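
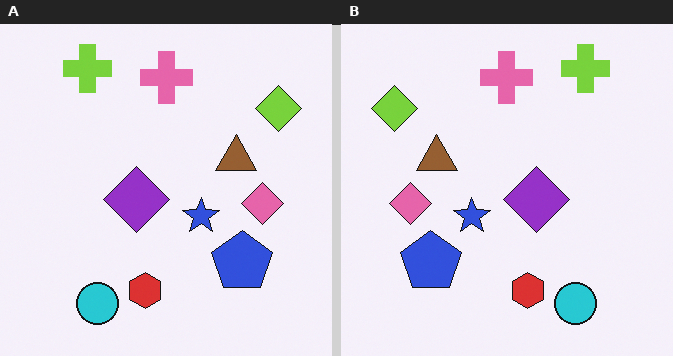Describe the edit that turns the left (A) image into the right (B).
The transformation is: flipped horizontally (left ↔ right).

The lime diamond is in the top-right of the left (A) image and the top-left of the right (B) — shapes on opposite sides of the vertical midline have swapped in a mirror flip.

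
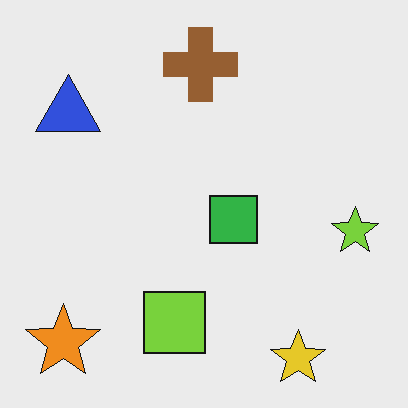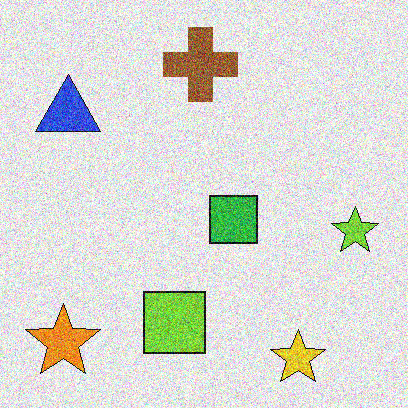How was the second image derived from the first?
The second image is the first degraded with strong gaussian noise.

Random speckle covers the whole image, including the flat background.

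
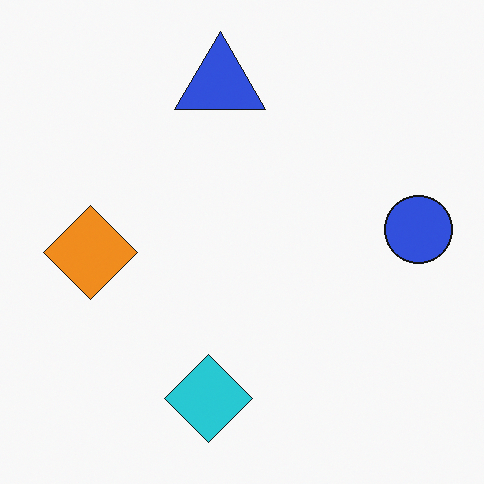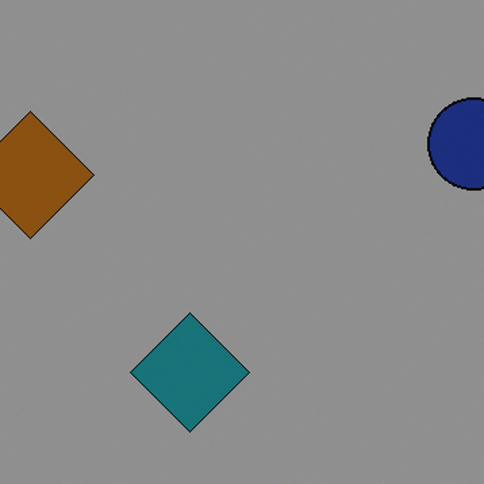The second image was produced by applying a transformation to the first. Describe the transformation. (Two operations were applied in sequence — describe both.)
It was darkened a lot, then cropped slightly and scaled back up.

Every pixel — background and shapes alike — is uniformly darkened. The visible shapes are larger and the field of view is narrower; shapes near the original edges may be partly or wholly outside the frame — a crop-and-rescale.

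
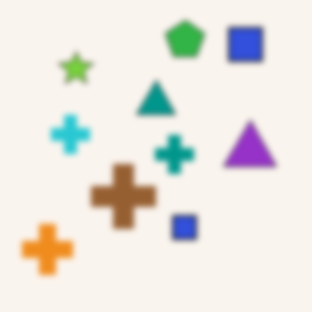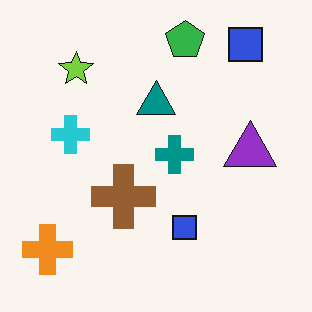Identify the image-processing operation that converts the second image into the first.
It was moderately blurred.

Shape edges and outlines are uniformly softened across the whole image.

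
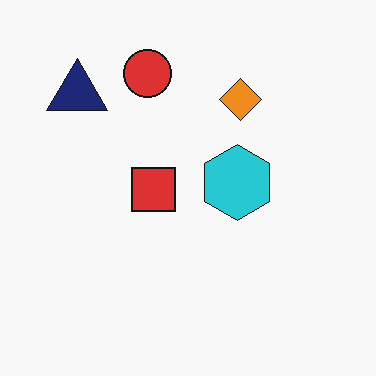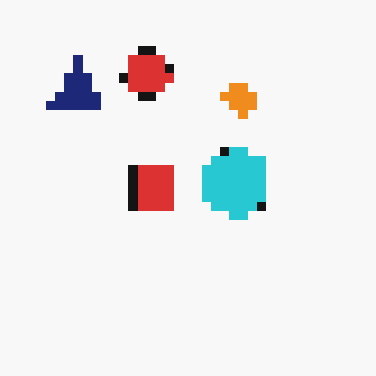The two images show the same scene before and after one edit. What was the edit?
The second image is the first heavily pixelated into large blocks.

Shapes are reduced to large square blocks; fine edges and outlines are lost — a downscale-then-upscale (mosaic) effect.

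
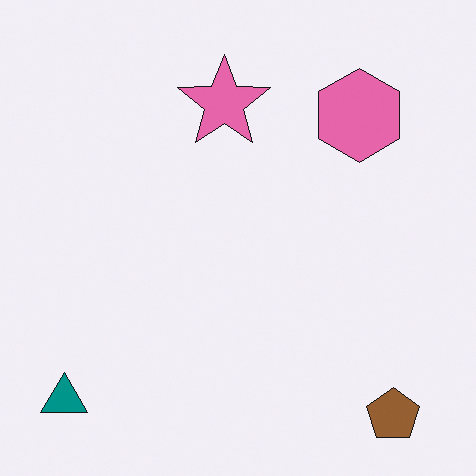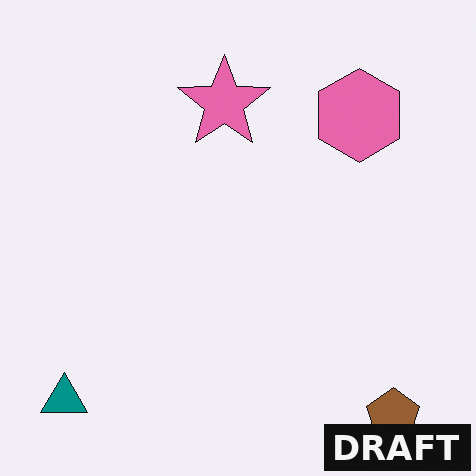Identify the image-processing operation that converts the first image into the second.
The transformation is: watermarked with the text "DRAFT" in the lower-right corner.

A dark label reading "DRAFT" appears in the lower-right corner.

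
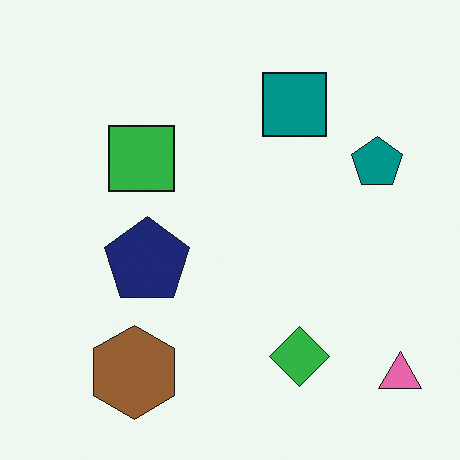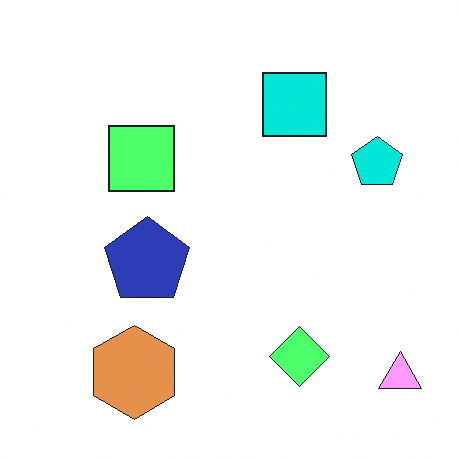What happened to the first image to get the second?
The image was brightened a lot.

Every pixel — background and shapes alike — is uniformly brightened.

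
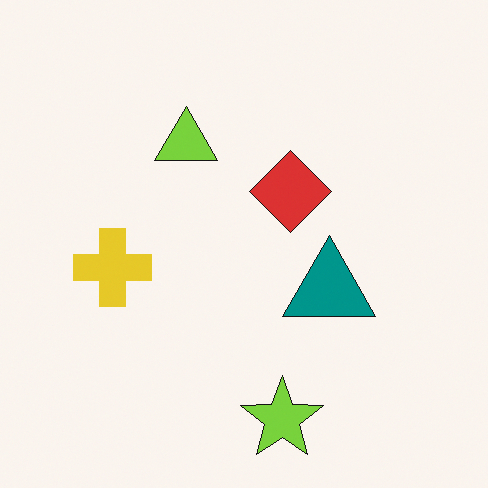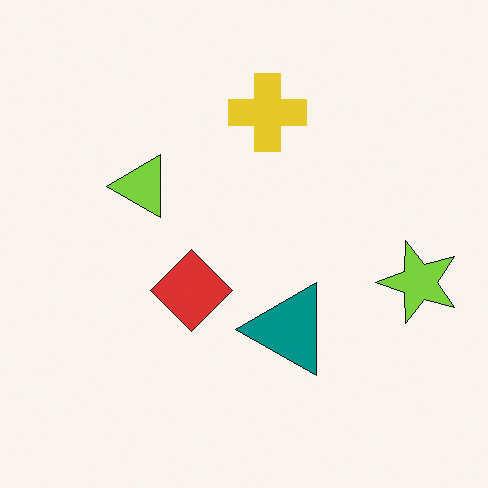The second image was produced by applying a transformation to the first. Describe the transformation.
Transposed (reflected across the top-left ↔ bottom-right diagonal).

Shapes have swapped their row and column positions — what was in the top-right is now in the bottom-left — a diagonal reflection.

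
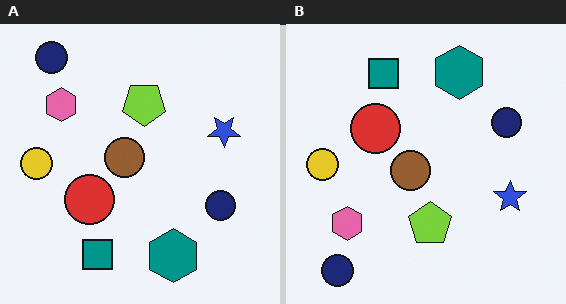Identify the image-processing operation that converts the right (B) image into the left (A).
The left (A) image is the right (B) flipped vertically (top ↔ bottom).

The teal hexagon is in the top of the right (B) image and the bottom of the left (A) — shapes on opposite sides of the horizontal midline have swapped in a mirror flip.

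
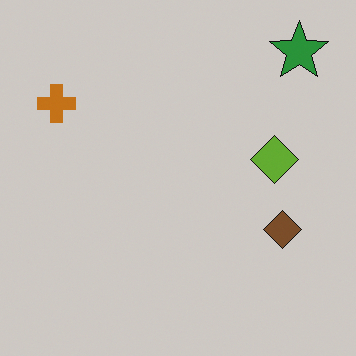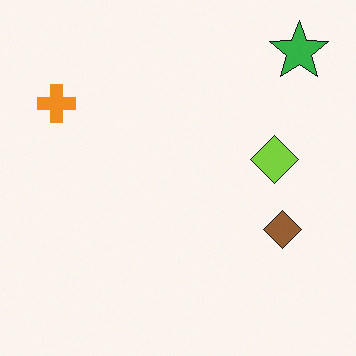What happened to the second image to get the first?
Darkened a little.

Every pixel — background and shapes alike — is uniformly darkened.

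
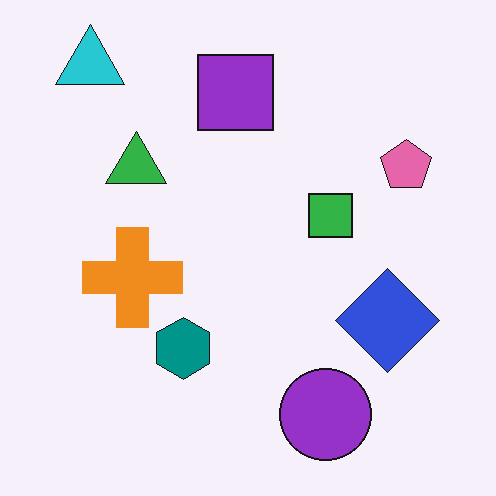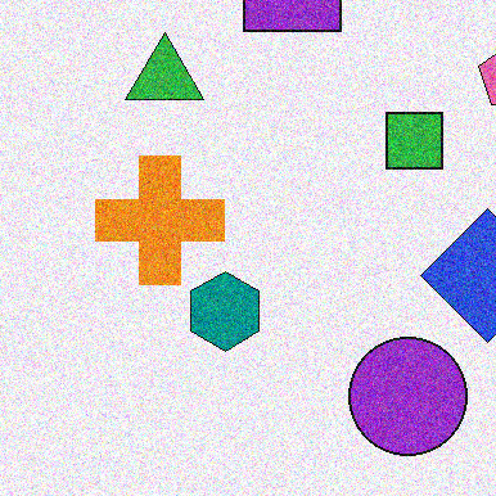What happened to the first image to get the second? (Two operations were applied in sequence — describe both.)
Degraded with visible gaussian noise, then cropped to a modestly smaller region and rescaled.

Random speckle covers the whole image, including the flat background. The visible shapes are larger and the field of view is narrower; shapes near the original edges may be partly or wholly outside the frame — a crop-and-rescale.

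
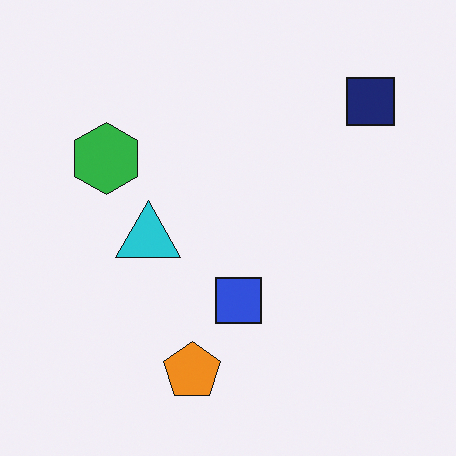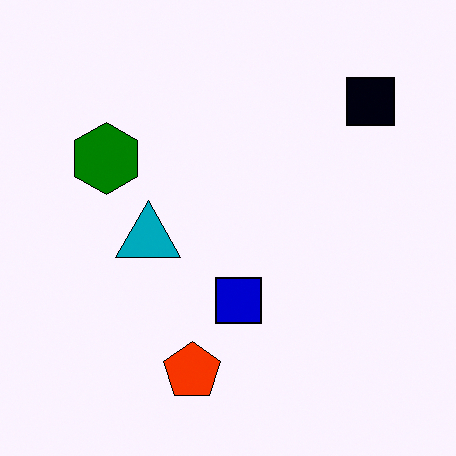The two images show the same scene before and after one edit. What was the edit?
This is the original image boosted in contrast.

Tones are pushed away from mid-grey across the whole image — a global contrast change.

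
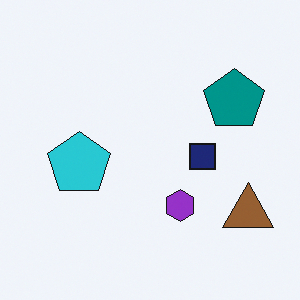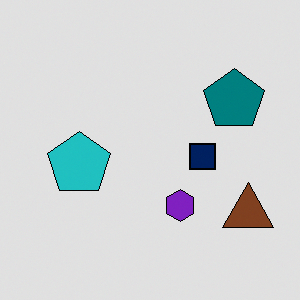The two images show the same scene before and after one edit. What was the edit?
The transformation is: moderately posterized.

Each flat color has snapped to a coarser quantized level — most visibly, the near-white background has dropped to a flat grey.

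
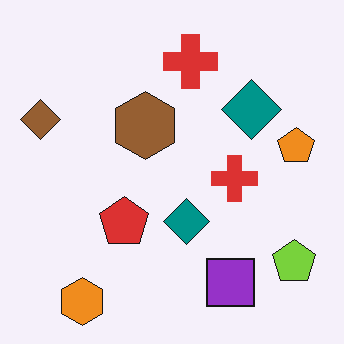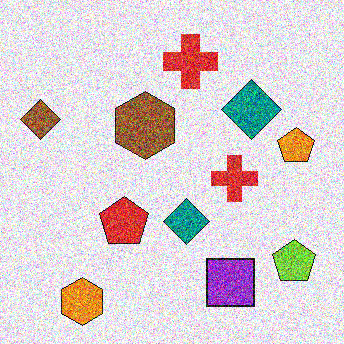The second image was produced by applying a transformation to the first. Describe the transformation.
Degraded with a thick layer of grain.

Random speckle covers the whole image, including the flat background.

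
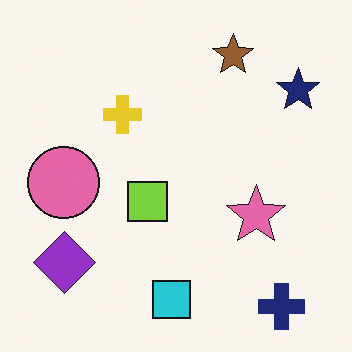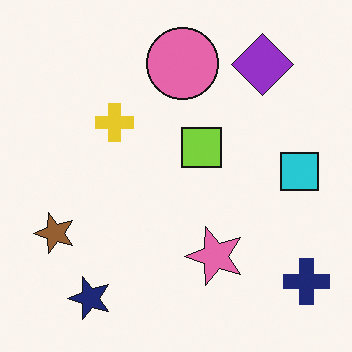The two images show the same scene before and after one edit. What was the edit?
This is the original image transposed (reflected across the top-left ↔ bottom-right diagonal).

Shapes have swapped their row and column positions — what was in the top-right is now in the bottom-left — a diagonal reflection.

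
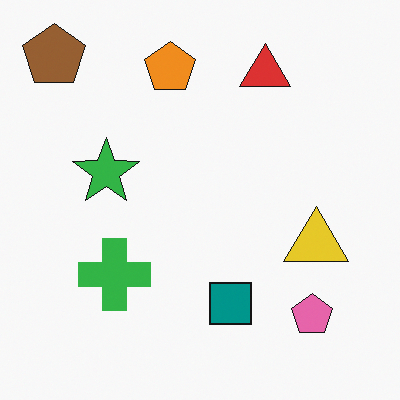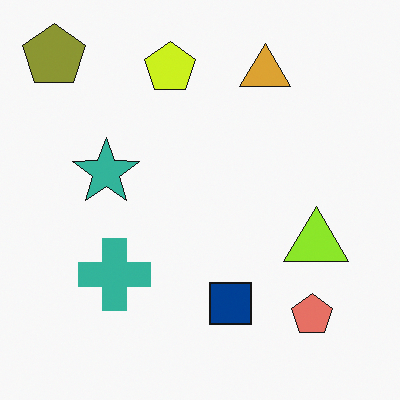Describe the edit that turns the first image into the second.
Hue-shifted slightly.

Every shape's color has rotated by the same amount around the hue wheel — a uniform hue shift.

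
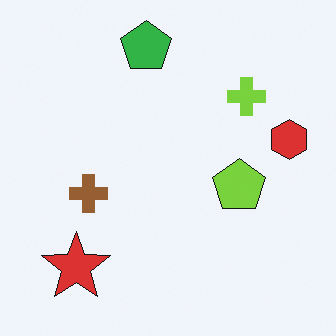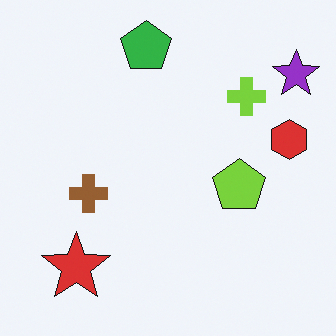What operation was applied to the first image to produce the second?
The second image is the first overlaid with an additional purple star.

A purple star appears in the second image that is absent from the first.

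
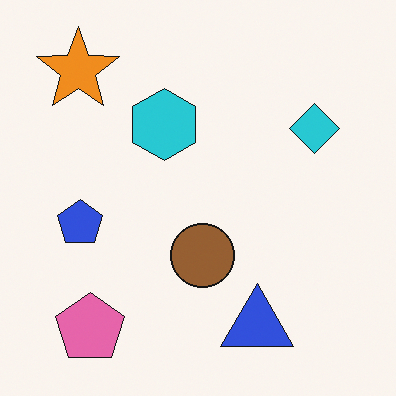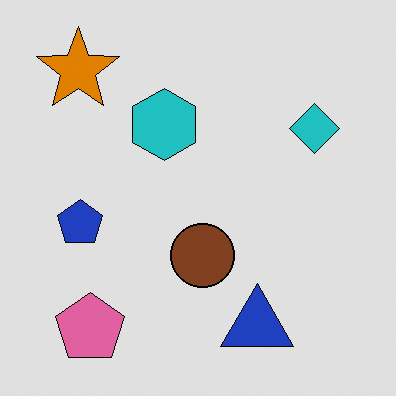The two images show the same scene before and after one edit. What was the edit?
The second image is the first posterized to a reduced palette.

Each flat color has snapped to a coarser quantized level — most visibly, the near-white background has dropped to a flat grey.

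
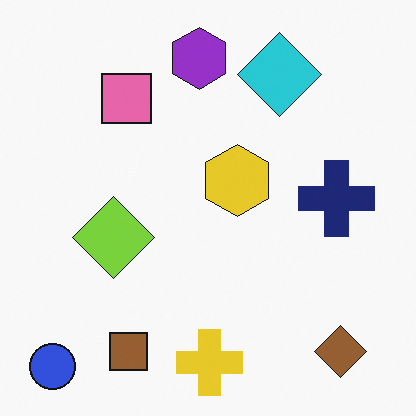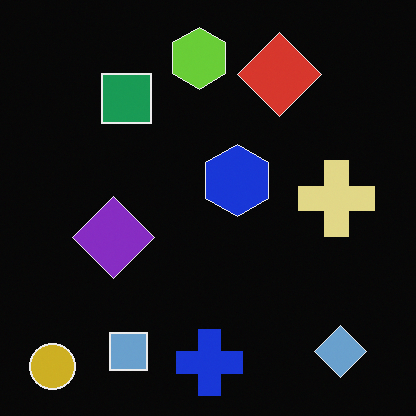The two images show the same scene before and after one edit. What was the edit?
Color-inverted (negative).

The light background has become dark and every shape's color is its complement — a photographic negative.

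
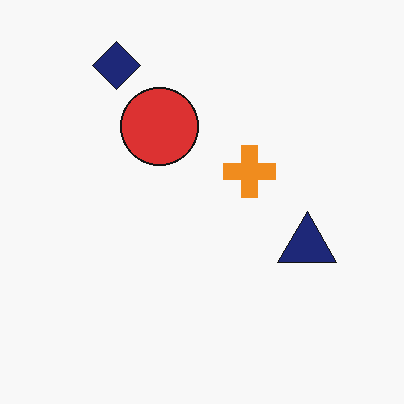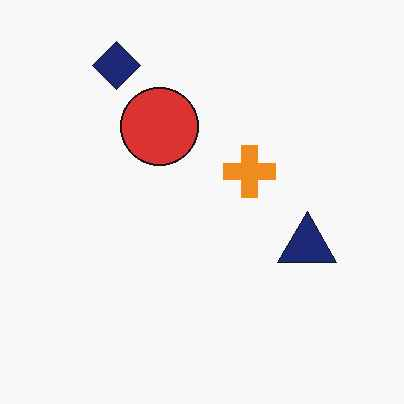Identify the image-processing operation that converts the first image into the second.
The transformation is: JPEG-compressed with visible artifacts.

Blocky 8×8 compression artifacts appear around shape edges and the flat background shows ringing — characteristic JPEG degradation.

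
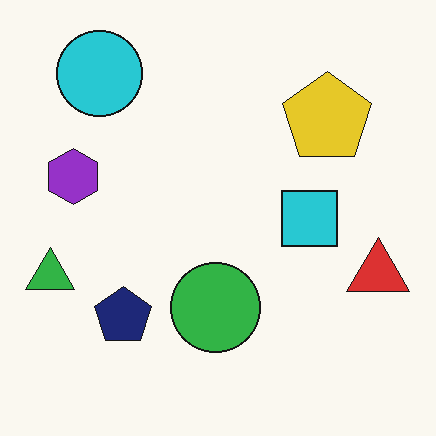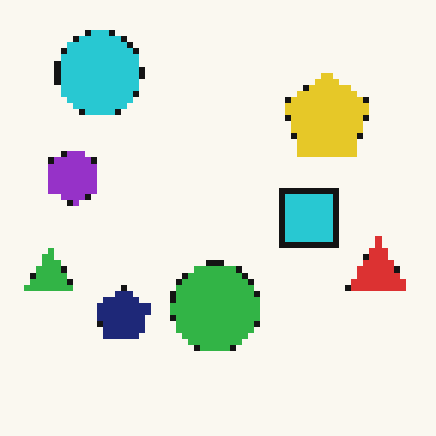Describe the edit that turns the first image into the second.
The second image is the first pixelated into visible square blocks.

Shapes are reduced to large square blocks; fine edges and outlines are lost — a downscale-then-upscale (mosaic) effect.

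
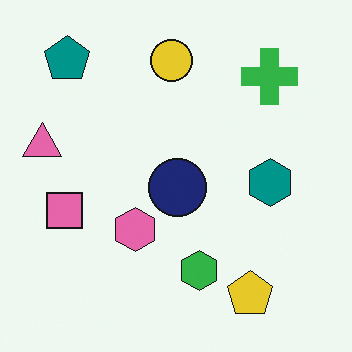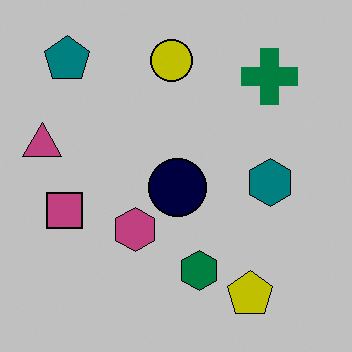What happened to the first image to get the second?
The transformation is: heavily posterized to just a handful of flat colors.

Each flat color has snapped to a coarser quantized level — most visibly, the near-white background has dropped to a flat grey.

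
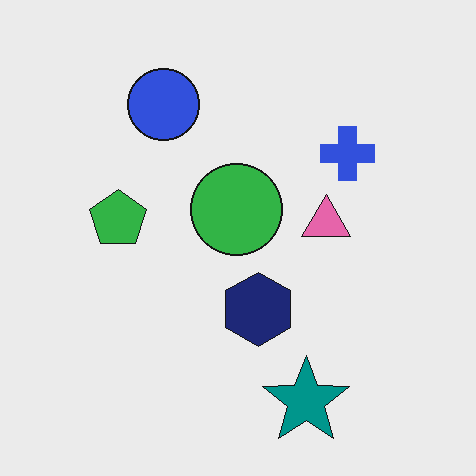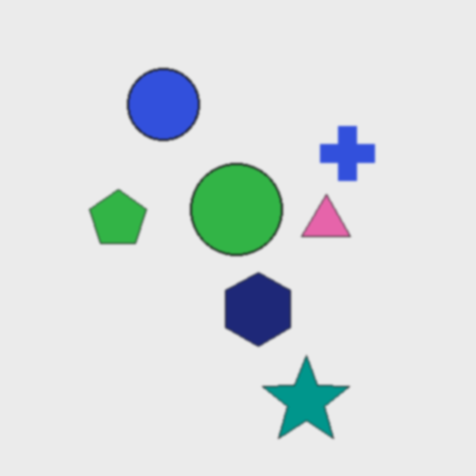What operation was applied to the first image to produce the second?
The transformation is: lightly blurred.

Shape edges and outlines are uniformly softened across the whole image.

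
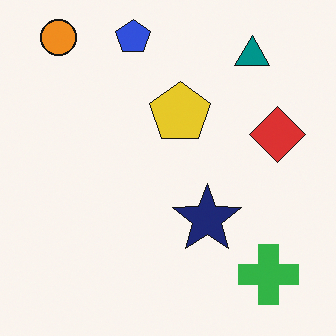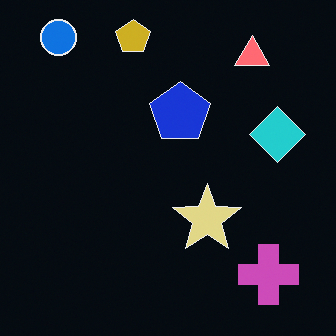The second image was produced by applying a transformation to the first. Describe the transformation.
This is the original image color-inverted (negative).

The light background has become dark and every shape's color is its complement — a photographic negative.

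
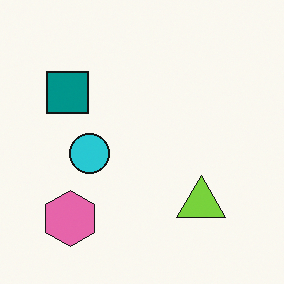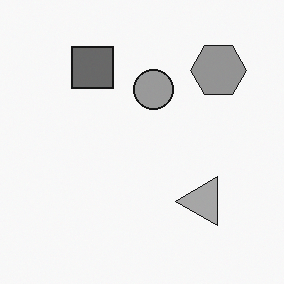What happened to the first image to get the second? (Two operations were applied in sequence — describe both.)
This is the original image transposed (reflected across the top-left ↔ bottom-right diagonal), then converted to grayscale.

Shapes have swapped their row and column positions — what was in the top-right is now in the bottom-left — a diagonal reflection. All color is removed — every shape is now a shade of grey.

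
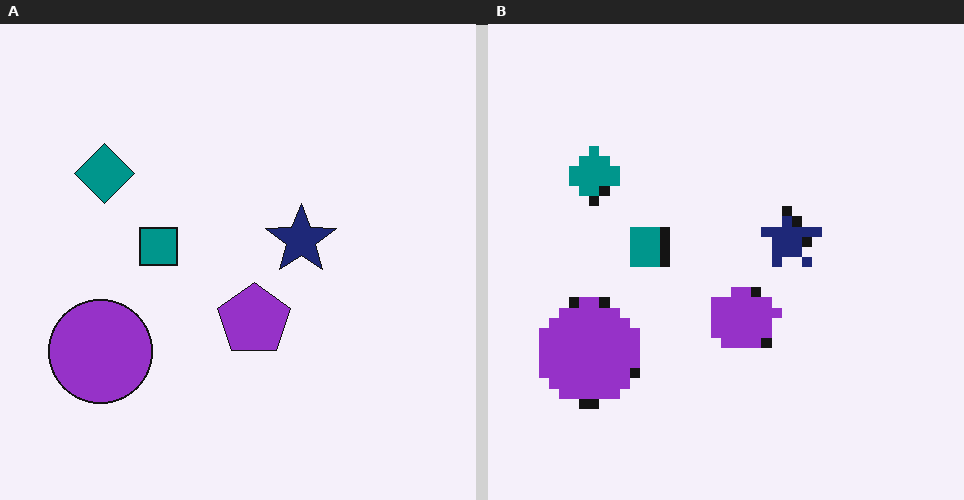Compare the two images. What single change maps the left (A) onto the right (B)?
The image was heavily pixelated into large blocks.

Shapes are reduced to large square blocks; fine edges and outlines are lost — a downscale-then-upscale (mosaic) effect.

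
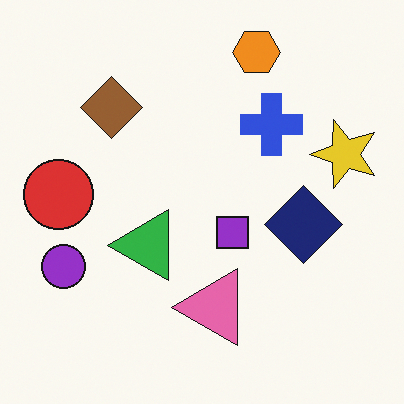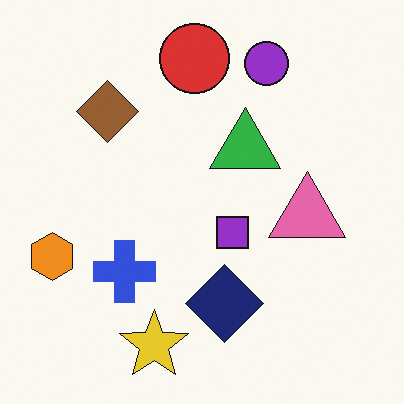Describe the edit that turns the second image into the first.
The image was transposed (reflected across the top-left ↔ bottom-right diagonal).

Shapes have swapped their row and column positions — what was in the top-right is now in the bottom-left — a diagonal reflection.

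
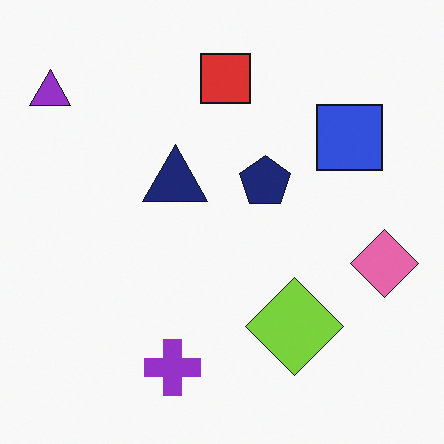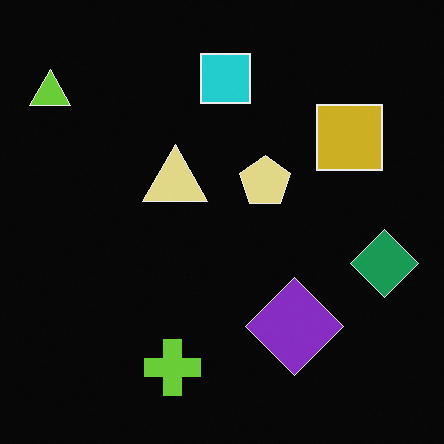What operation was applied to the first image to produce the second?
The image was color-inverted (negative).

The light background has become dark and every shape's color is its complement — a photographic negative.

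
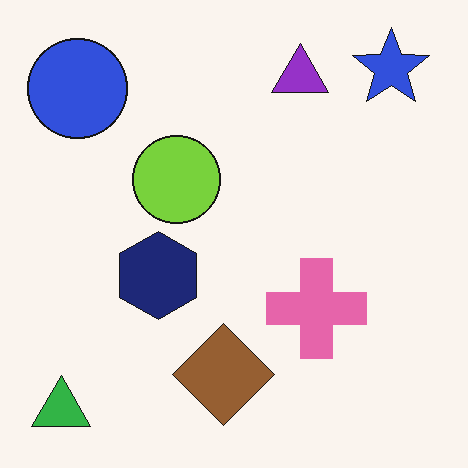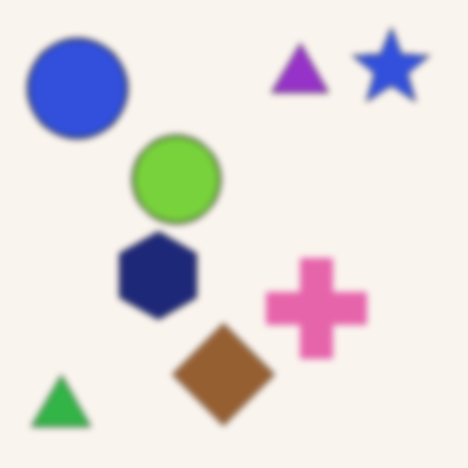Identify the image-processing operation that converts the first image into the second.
The image was moderately blurred.

Shape edges and outlines are uniformly softened across the whole image.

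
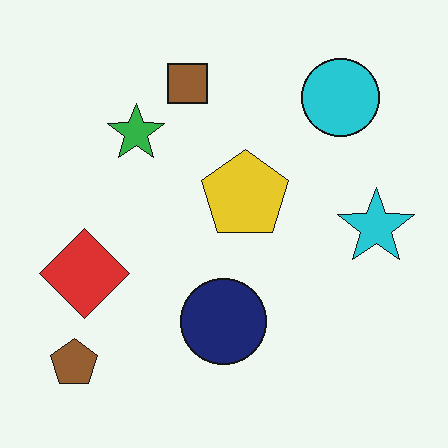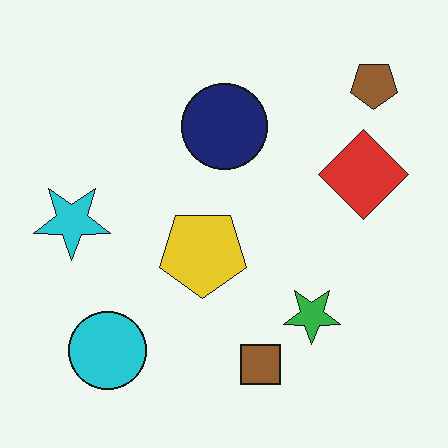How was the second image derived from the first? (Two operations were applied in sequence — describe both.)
Given moderate JPEG compression, then rotated 180°.

Blocky 8×8 compression artifacts appear around shape edges and the flat background shows ringing — characteristic JPEG degradation. The brown pentagon sits in the bottom-left of the first image and the top-right of the second — consistent with a whole-image 180° rotation.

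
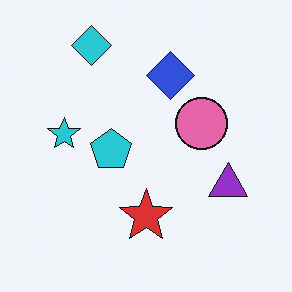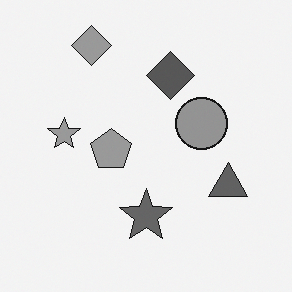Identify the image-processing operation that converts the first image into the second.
It was converted to grayscale.

All color is removed — every shape is now a shade of grey.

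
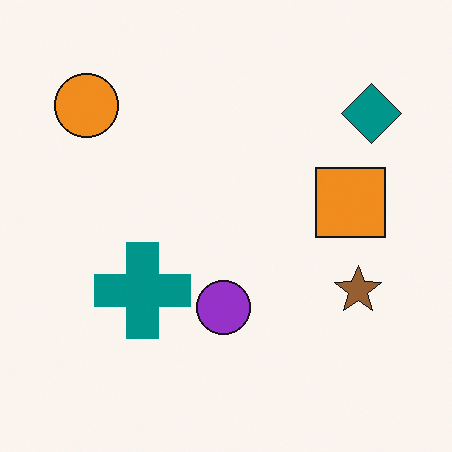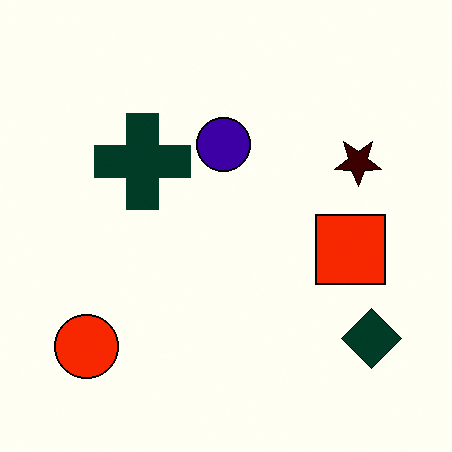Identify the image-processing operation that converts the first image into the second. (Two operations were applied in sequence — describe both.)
The image was flipped vertically (top ↔ bottom), then boosted in contrast.

The orange circle is in the top-left of the first image and the bottom-left of the second — shapes on opposite sides of the horizontal midline have swapped in a mirror flip. Tones are pushed away from mid-grey across the whole image — a global contrast change.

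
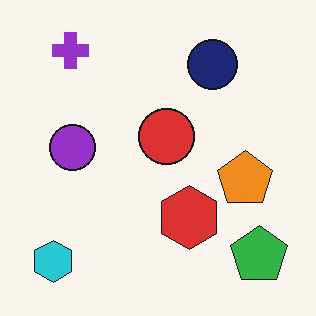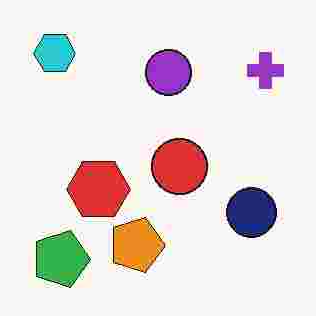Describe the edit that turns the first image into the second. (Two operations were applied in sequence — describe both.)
Degraded with heavy JPEG compression, then rotated 90° clockwise.

Blocky 8×8 compression artifacts appear around shape edges and the flat background shows ringing — characteristic JPEG degradation. The cyan hexagon sits in the bottom-left of the first image and the top-left of the second — consistent with a whole-image 90° clockwise rotation.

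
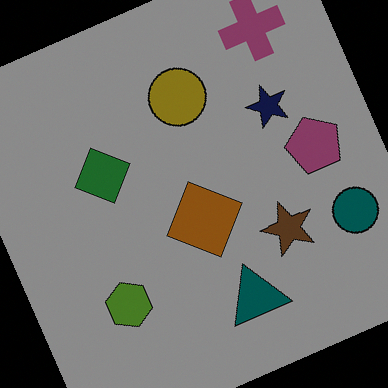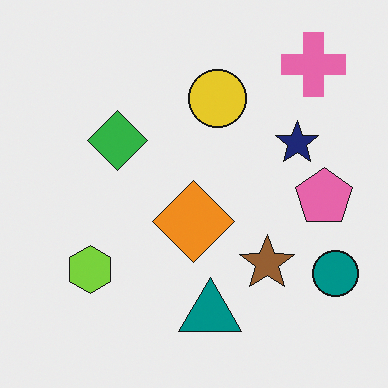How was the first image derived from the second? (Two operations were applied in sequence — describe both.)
This is the original image rotated counter-clockwise by a moderate amount, then substantially darkened.

Every shape is tilted by the same angle and the image corners show triangular fill wedges — a whole-image rotation by a non-right angle. Every pixel — background and shapes alike — is uniformly darkened.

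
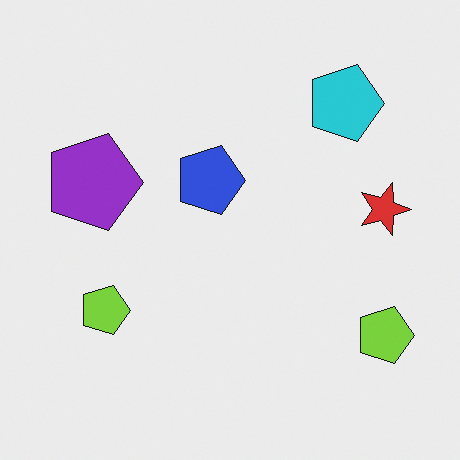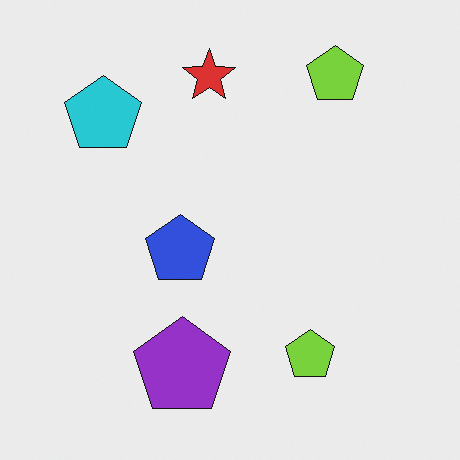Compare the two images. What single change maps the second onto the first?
The transformation is: rotated 90° clockwise.

The cyan pentagon sits in the top-left of the second image and the top-right of the first — consistent with a whole-image 90° clockwise rotation.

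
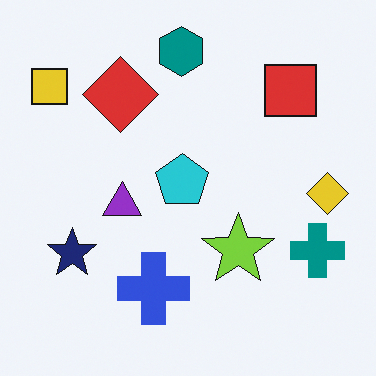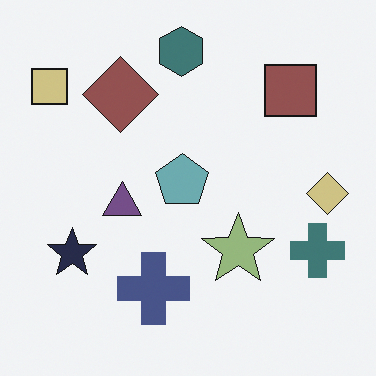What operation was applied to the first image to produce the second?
The image was heavily desaturated.

All colors are more muted and greyish — a global saturation change.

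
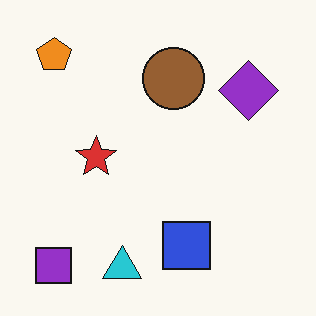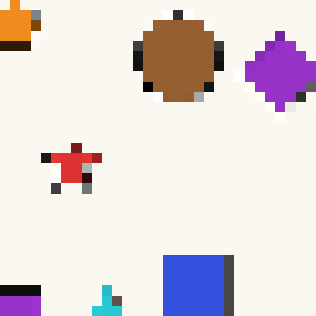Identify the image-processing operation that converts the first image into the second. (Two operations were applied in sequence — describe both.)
The second image is the first cropped slightly and scaled back up, then heavily pixelated into large blocks.

The visible shapes are larger and the field of view is narrower; shapes near the original edges may be partly or wholly outside the frame — a crop-and-rescale. Shapes are reduced to large square blocks; fine edges and outlines are lost — a downscale-then-upscale (mosaic) effect.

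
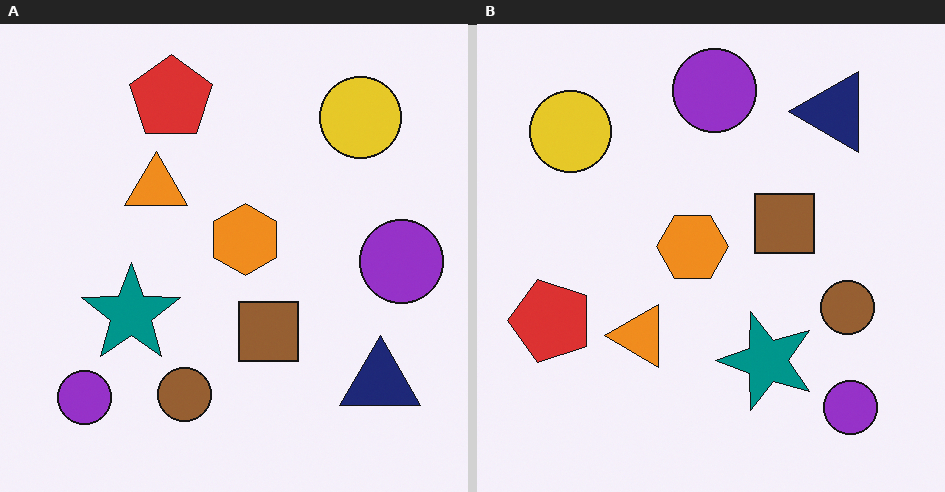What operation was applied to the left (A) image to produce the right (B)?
Rotated 90° counter-clockwise.

The navy triangle sits in the bottom-right of the left (A) image and the top-right of the right (B) — consistent with a whole-image 90° counter-clockwise rotation.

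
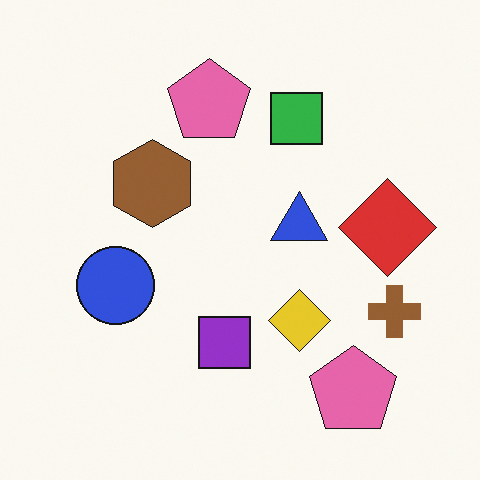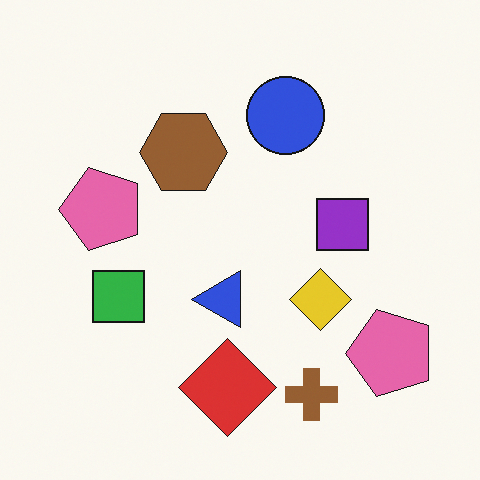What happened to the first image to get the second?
The transformation is: transposed (reflected across the top-left ↔ bottom-right diagonal).

Shapes have swapped their row and column positions — what was in the top-right is now in the bottom-left — a diagonal reflection.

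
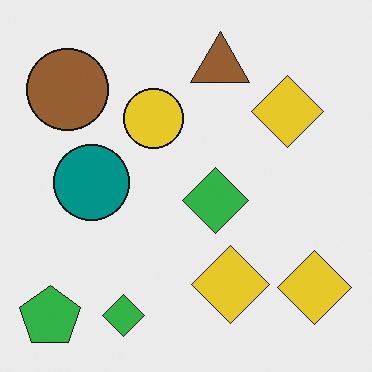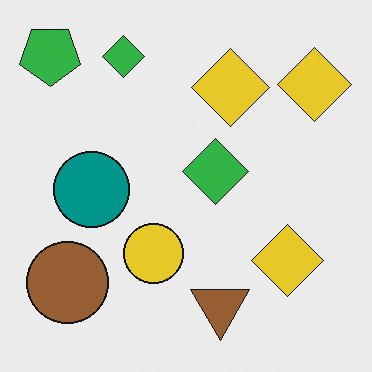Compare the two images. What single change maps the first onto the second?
The image was flipped vertically (top ↔ bottom).

The green pentagon is in the bottom-left of the first image and the top-left of the second — shapes on opposite sides of the horizontal midline have swapped in a mirror flip.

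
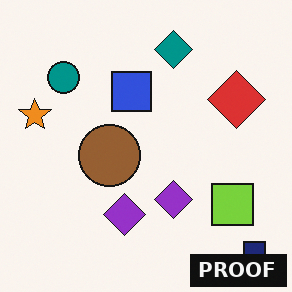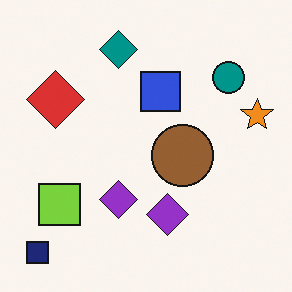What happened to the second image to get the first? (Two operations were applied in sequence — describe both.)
The image was flipped horizontally (left ↔ right), then watermarked with the text "PROOF" in the lower-right corner.

The orange star is in the right of the second image and the left of the first — shapes on opposite sides of the vertical midline have swapped in a mirror flip. A dark label reading "PROOF" appears in the lower-right corner.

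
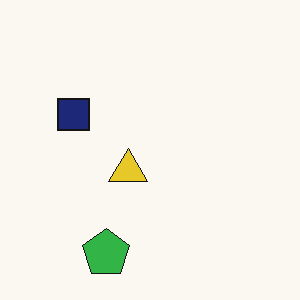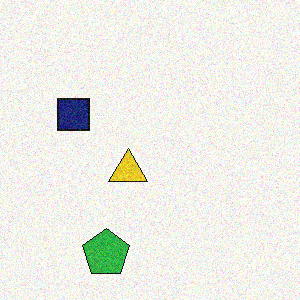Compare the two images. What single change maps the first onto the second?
It was degraded with visible gaussian noise.

Random speckle covers the whole image, including the flat background.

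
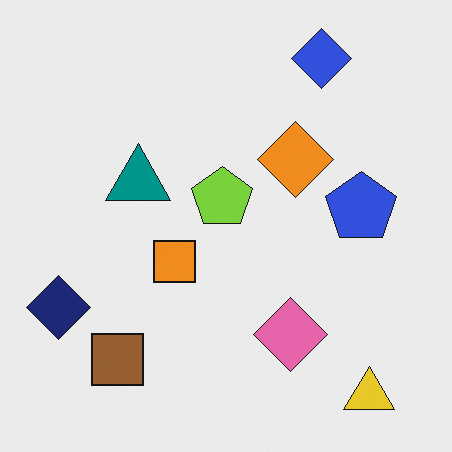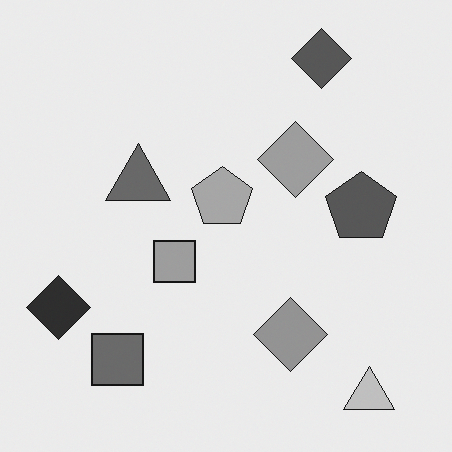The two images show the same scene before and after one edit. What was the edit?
The second image is the first converted to grayscale.

All color is removed — every shape is now a shade of grey.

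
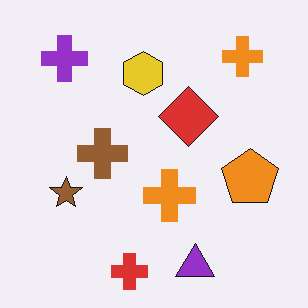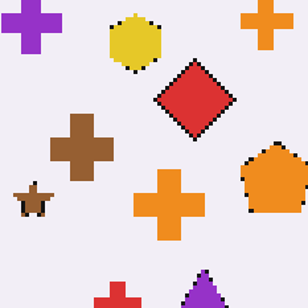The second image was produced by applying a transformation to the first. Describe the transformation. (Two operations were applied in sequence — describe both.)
This is the original image lightly pixelated (a mild mosaic effect), then cropped slightly and scaled back up.

Shapes are reduced to large square blocks; fine edges and outlines are lost — a downscale-then-upscale (mosaic) effect. The visible shapes are larger and the field of view is narrower; shapes near the original edges may be partly or wholly outside the frame — a crop-and-rescale.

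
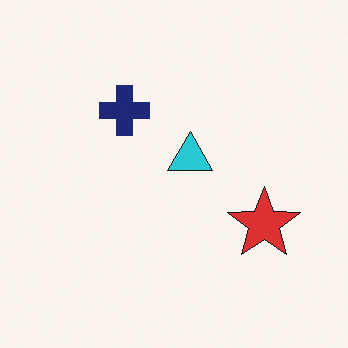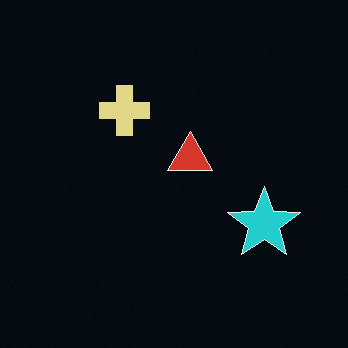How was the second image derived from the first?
The second image is the first color-inverted (negative).

The light background has become dark and every shape's color is its complement — a photographic negative.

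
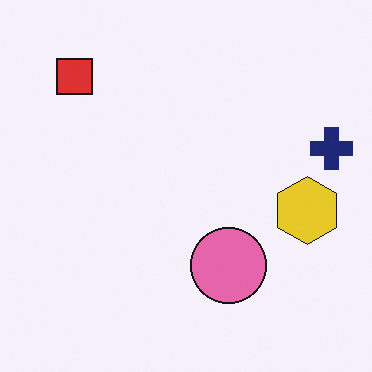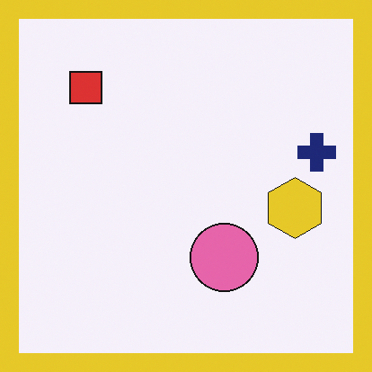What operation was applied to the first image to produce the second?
This is the original image framed with a yellow border.

A solid yellow frame runs around the edge of the second image, with the content slightly shrunk inside it.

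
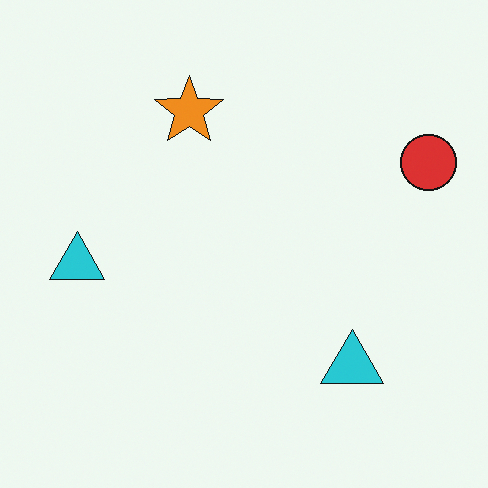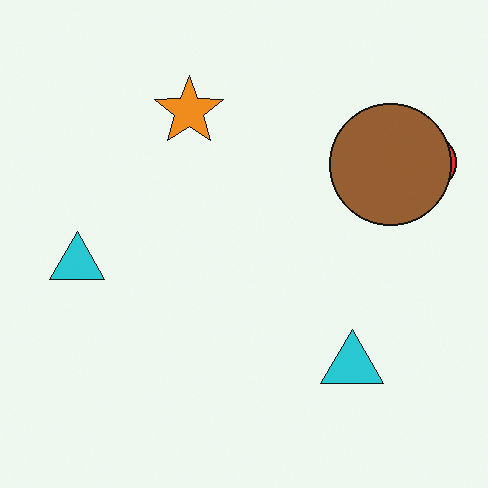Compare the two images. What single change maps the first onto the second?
The image was overlaid with an additional brown circle.

A brown circle appears in the second image that is absent from the first.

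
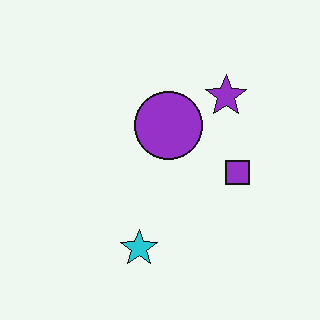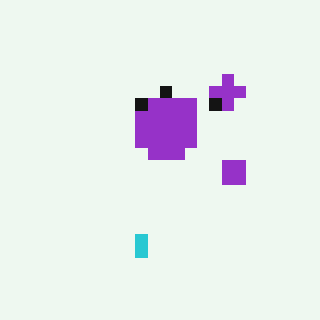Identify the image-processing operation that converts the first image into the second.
It was heavily pixelated into large blocks.

Shapes are reduced to large square blocks; fine edges and outlines are lost — a downscale-then-upscale (mosaic) effect.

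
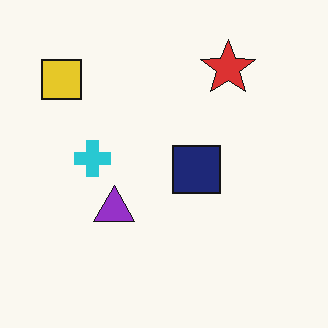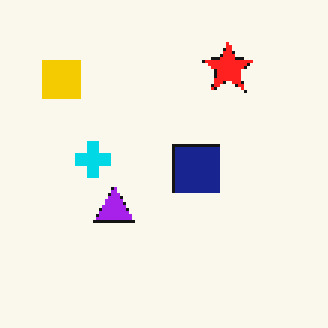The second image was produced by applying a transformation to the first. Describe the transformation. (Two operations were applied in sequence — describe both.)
Slightly oversaturated, then lightly pixelated (a mild mosaic effect).

All colors are more vivid — a global saturation change. Shapes are reduced to large square blocks; fine edges and outlines are lost — a downscale-then-upscale (mosaic) effect.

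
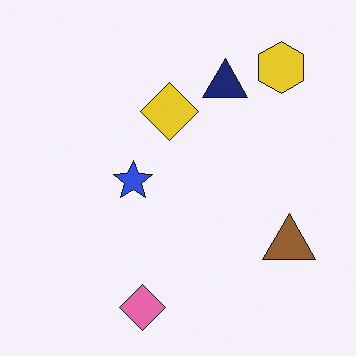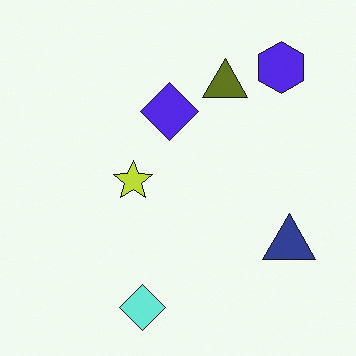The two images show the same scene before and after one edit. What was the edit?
The image was hue-shifted by a large amount.

Every shape's color has rotated by the same amount around the hue wheel — a uniform hue shift.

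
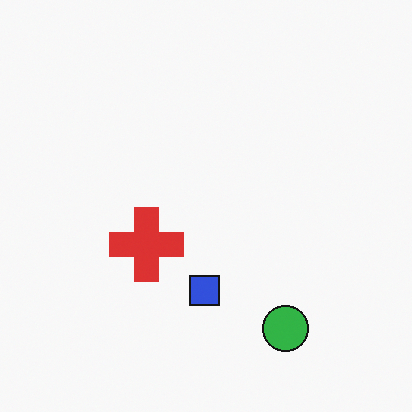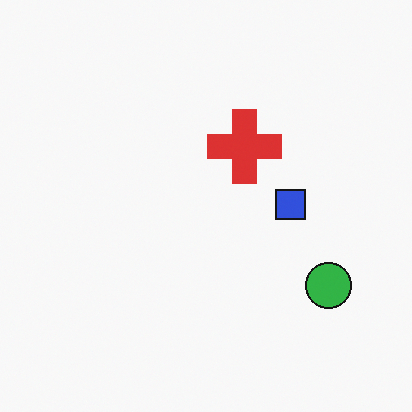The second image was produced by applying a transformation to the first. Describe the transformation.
The second image is the first transposed (reflected across the top-left ↔ bottom-right diagonal).

Shapes have swapped their row and column positions — what was in the top-right is now in the bottom-left — a diagonal reflection.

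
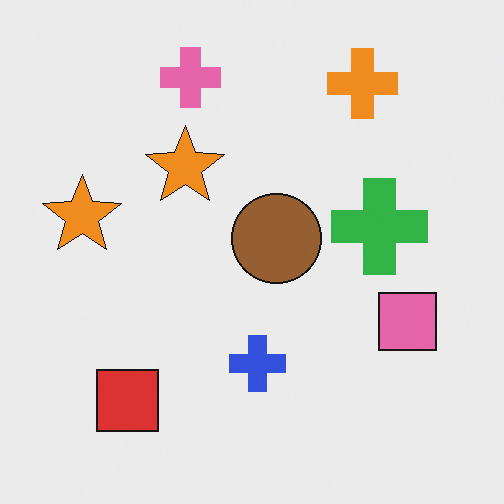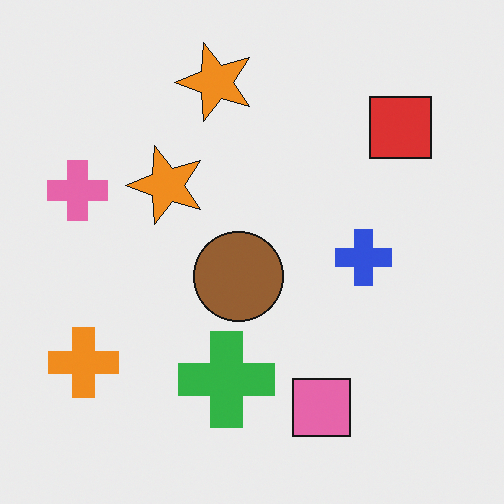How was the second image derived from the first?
The transformation is: transposed (reflected across the top-left ↔ bottom-right diagonal).

Shapes have swapped their row and column positions — what was in the top-right is now in the bottom-left — a diagonal reflection.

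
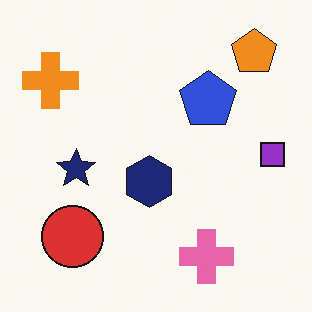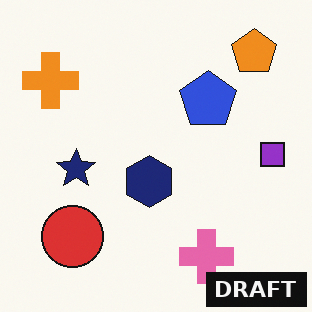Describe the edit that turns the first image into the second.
The second image is the first watermarked with the text "DRAFT" in the lower-right corner.

A dark label reading "DRAFT" appears in the lower-right corner.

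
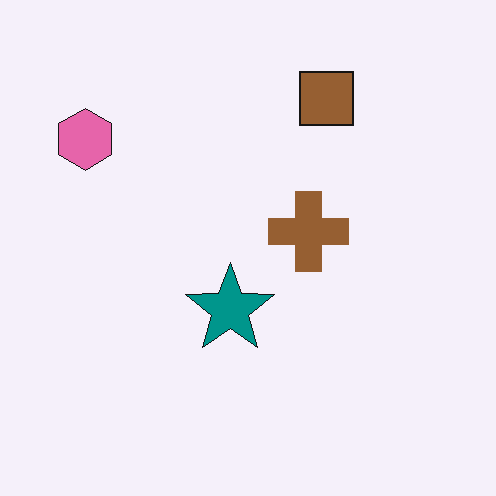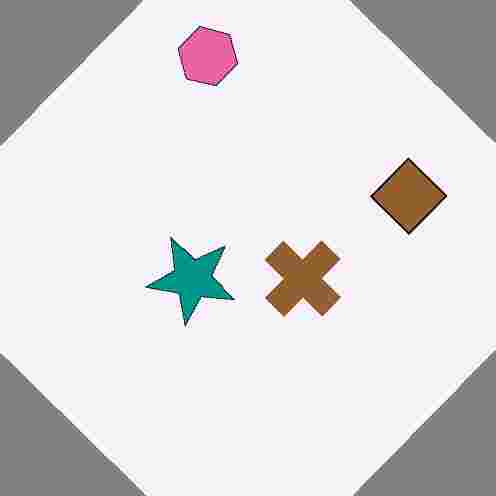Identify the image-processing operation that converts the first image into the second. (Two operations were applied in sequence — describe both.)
It was rotated clockwise by a large amount — several tens of degrees, then heavily JPEG-compressed with obvious blocking artifacts.

Every shape is tilted by the same angle and the image corners show triangular fill wedges — a whole-image rotation by a non-right angle. Blocky 8×8 compression artifacts appear around shape edges and the flat background shows ringing — characteristic JPEG degradation.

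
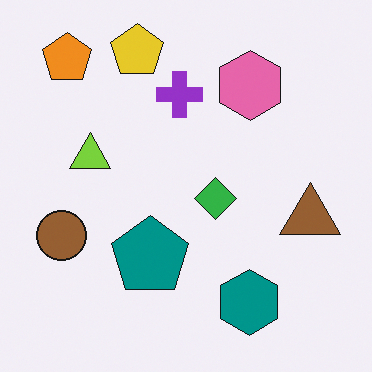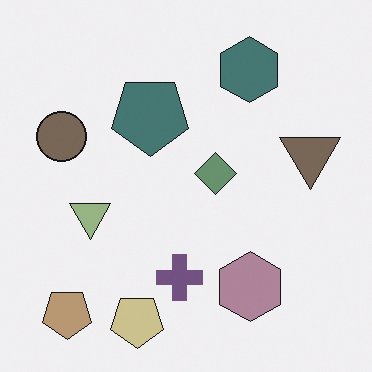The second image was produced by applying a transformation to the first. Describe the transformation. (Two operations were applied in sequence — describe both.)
The image was made much more muted (saturation change), then flipped vertically (top ↔ bottom).

All colors are more muted and greyish — a global saturation change. The yellow pentagon is in the top of the first image and the bottom of the second — shapes on opposite sides of the horizontal midline have swapped in a mirror flip.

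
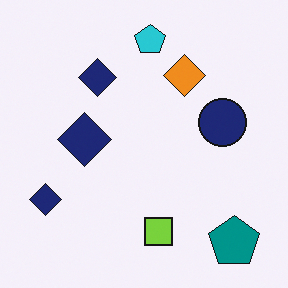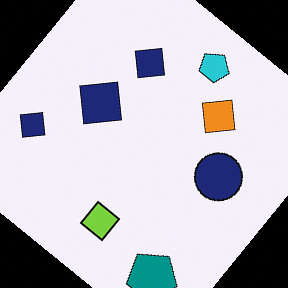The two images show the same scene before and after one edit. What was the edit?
The transformation is: rotated clockwise by a large amount — several tens of degrees.

Every shape is tilted by the same angle and the image corners show triangular fill wedges — a whole-image rotation by a non-right angle.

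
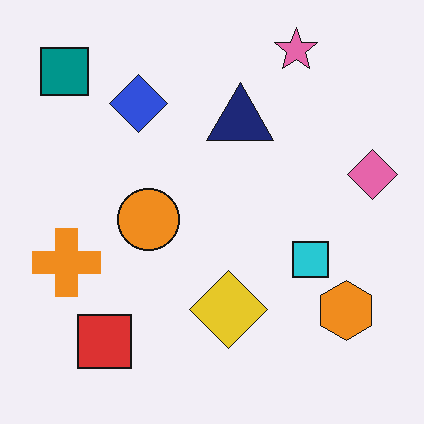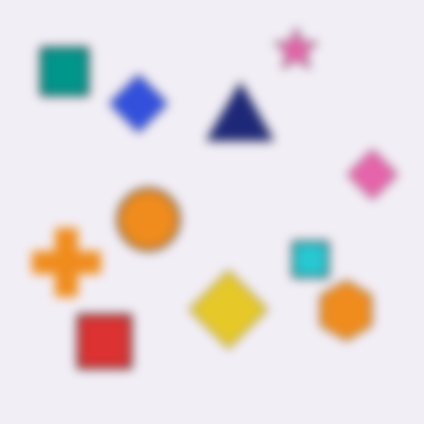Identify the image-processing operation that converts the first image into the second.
The transformation is: heavily blurred.

Shape edges and outlines are uniformly softened across the whole image.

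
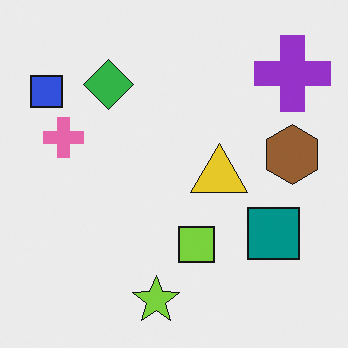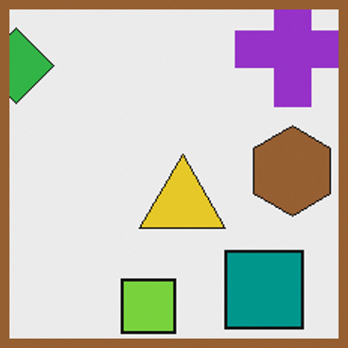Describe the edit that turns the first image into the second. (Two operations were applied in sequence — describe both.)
This is the original image cropped to a modestly smaller region and rescaled, then framed with a brown border.

The visible shapes are larger and the field of view is narrower; shapes near the original edges may be partly or wholly outside the frame — a crop-and-rescale. A solid brown frame runs around the edge of the second image, with the content slightly shrunk inside it.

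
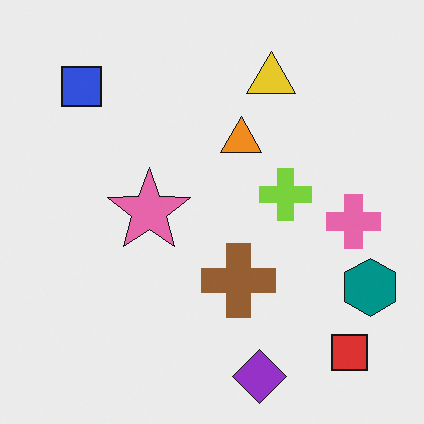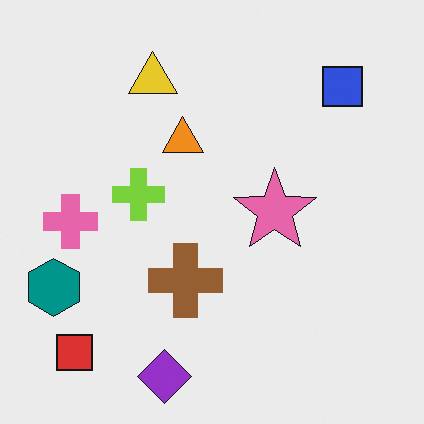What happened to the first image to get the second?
The second image is the first flipped horizontally (left ↔ right).

The teal hexagon is in the bottom-right of the first image and the bottom-left of the second — shapes on opposite sides of the vertical midline have swapped in a mirror flip.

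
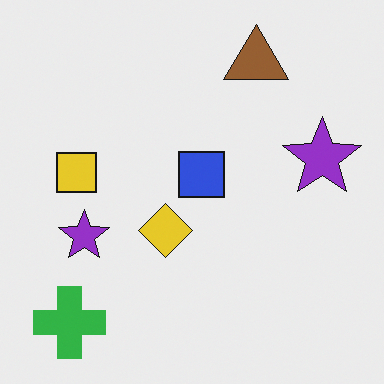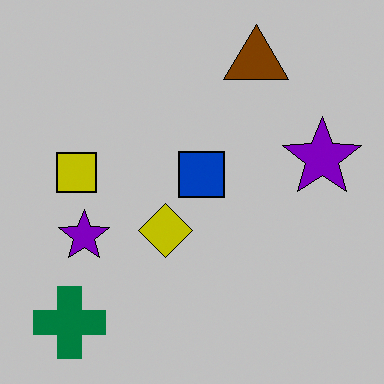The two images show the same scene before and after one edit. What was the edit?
The image was aggressively posterized.

Each flat color has snapped to a coarser quantized level — most visibly, the near-white background has dropped to a flat grey.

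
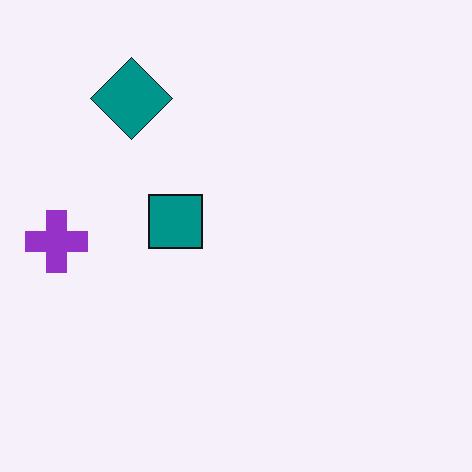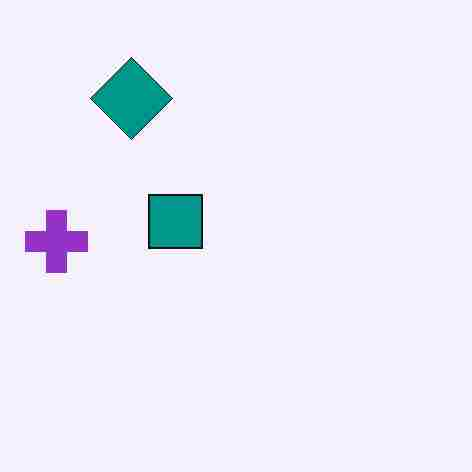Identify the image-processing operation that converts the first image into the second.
This is the original image heavily JPEG-compressed with obvious blocking artifacts.

Blocky 8×8 compression artifacts appear around shape edges and the flat background shows ringing — characteristic JPEG degradation.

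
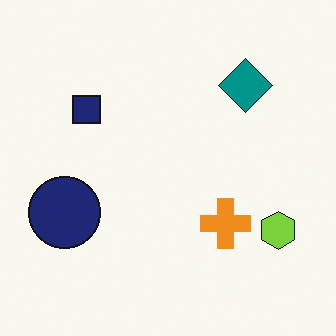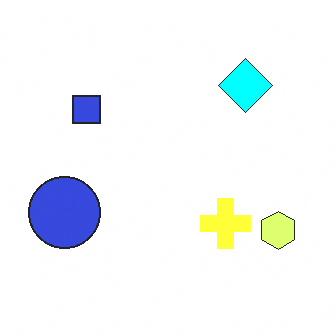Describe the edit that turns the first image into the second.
This is the original image brightened a lot.

Every pixel — background and shapes alike — is uniformly brightened.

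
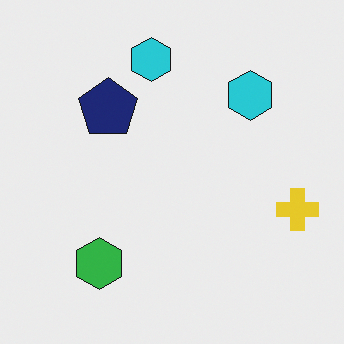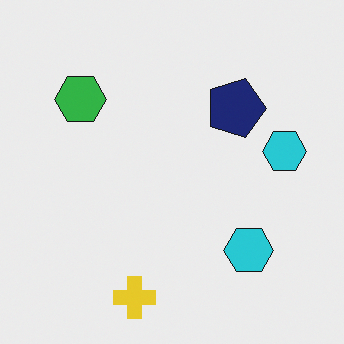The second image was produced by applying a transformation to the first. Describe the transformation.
The transformation is: rotated 90° clockwise.

The yellow cross sits in the right of the first image and the bottom of the second — consistent with a whole-image 90° clockwise rotation.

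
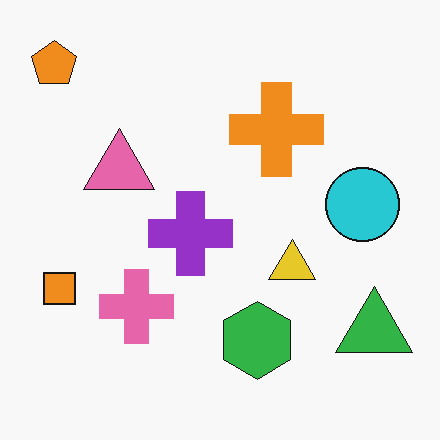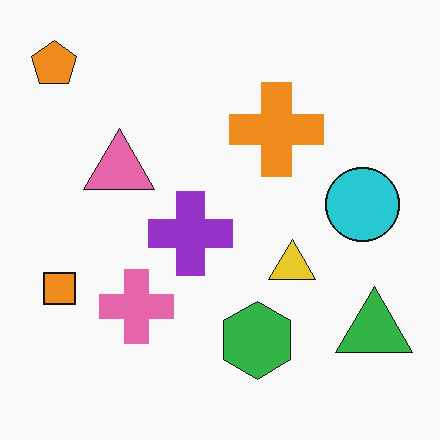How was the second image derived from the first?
It was JPEG-compressed with visible artifacts.

Blocky 8×8 compression artifacts appear around shape edges and the flat background shows ringing — characteristic JPEG degradation.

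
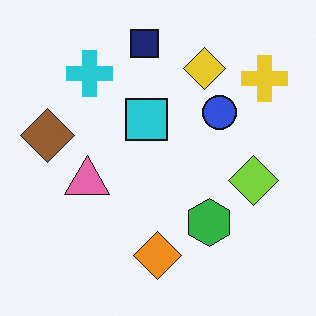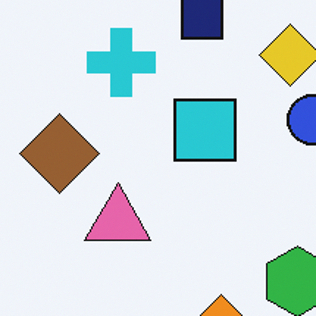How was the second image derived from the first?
It was cropped to a modestly smaller region and rescaled.

The visible shapes are larger and the field of view is narrower; shapes near the original edges may be partly or wholly outside the frame — a crop-and-rescale.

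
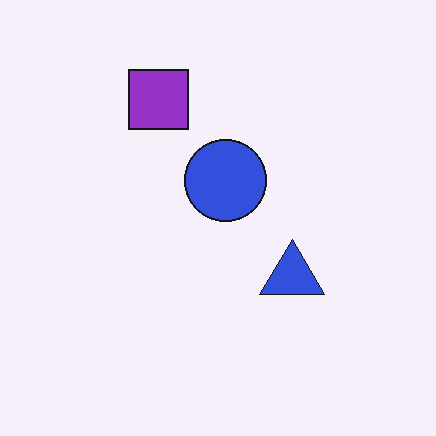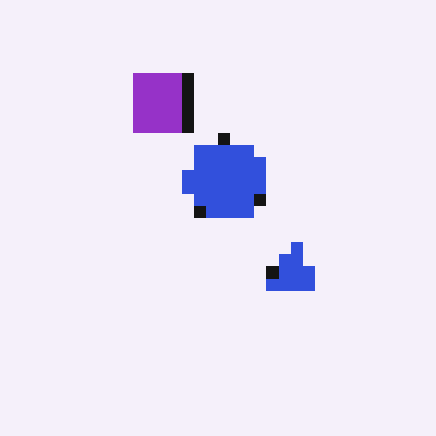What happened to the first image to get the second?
Coarsely pixelated.

Shapes are reduced to large square blocks; fine edges and outlines are lost — a downscale-then-upscale (mosaic) effect.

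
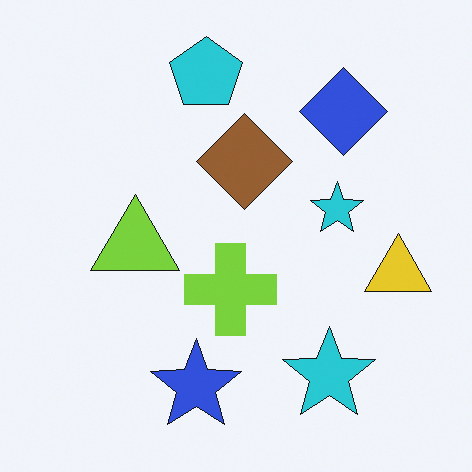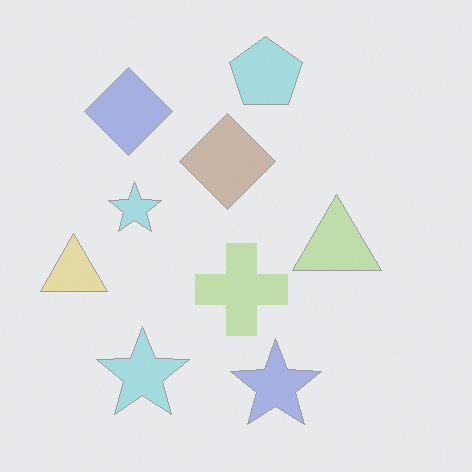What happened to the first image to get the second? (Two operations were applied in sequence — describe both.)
The transformation is: flipped horizontally (left ↔ right), then given much lower contrast.

The yellow triangle is in the right of the first image and the left of the second — shapes on opposite sides of the vertical midline have swapped in a mirror flip. Tones are pushed toward mid-grey across the whole image — a global contrast change.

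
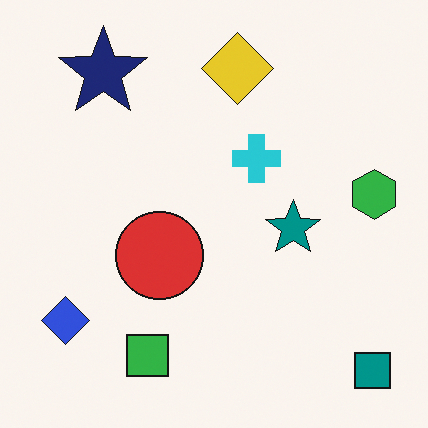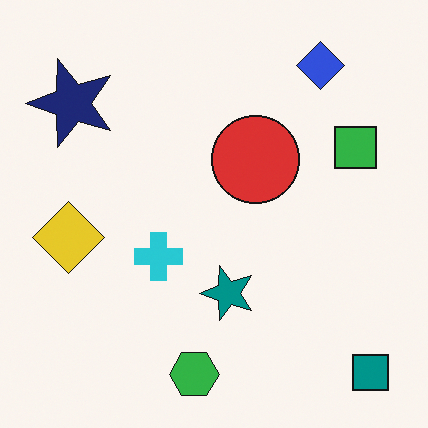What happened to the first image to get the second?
It was transposed (reflected across the top-left ↔ bottom-right diagonal).

Shapes have swapped their row and column positions — what was in the top-right is now in the bottom-left — a diagonal reflection.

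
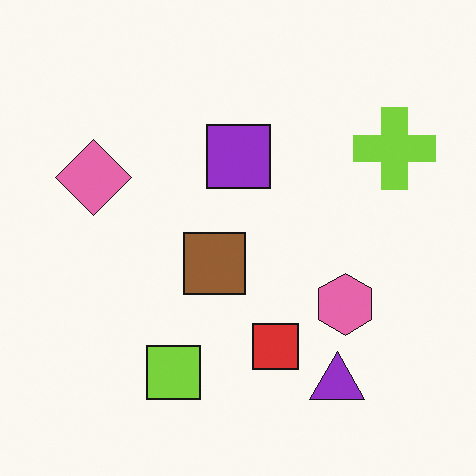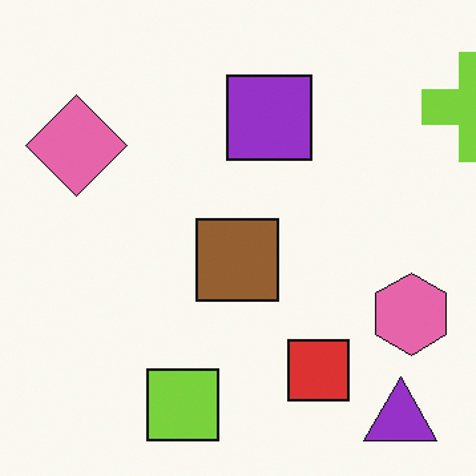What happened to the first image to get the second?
The second image is the first cropped to a modestly smaller region and rescaled.

The visible shapes are larger and the field of view is narrower; shapes near the original edges may be partly or wholly outside the frame — a crop-and-rescale.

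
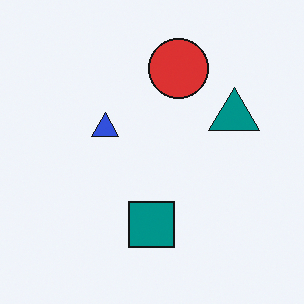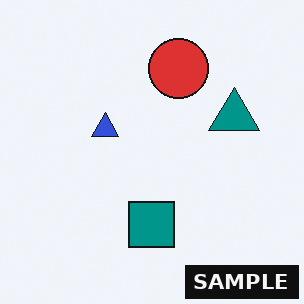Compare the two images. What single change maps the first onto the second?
Watermarked with the text "SAMPLE" in the lower-right corner.

A dark label reading "SAMPLE" appears in the lower-right corner.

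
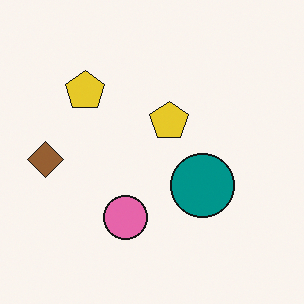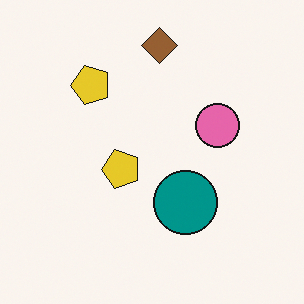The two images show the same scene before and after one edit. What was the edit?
Transposed (reflected across the top-left ↔ bottom-right diagonal).

Shapes have swapped their row and column positions — what was in the top-right is now in the bottom-left — a diagonal reflection.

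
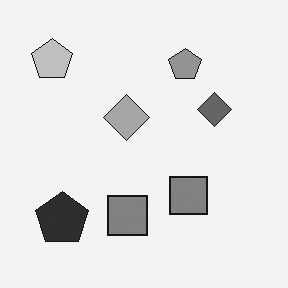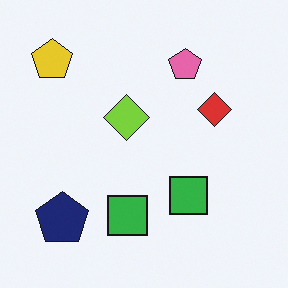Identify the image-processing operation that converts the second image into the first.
The first image is the second converted to grayscale.

All color is removed — every shape is now a shade of grey.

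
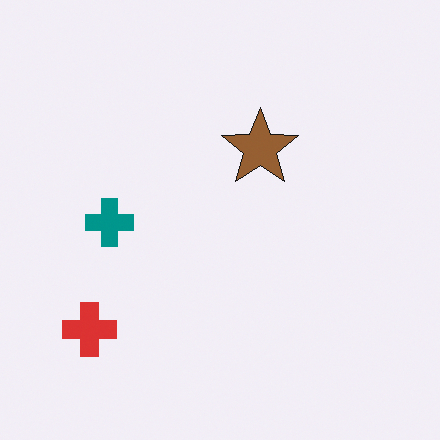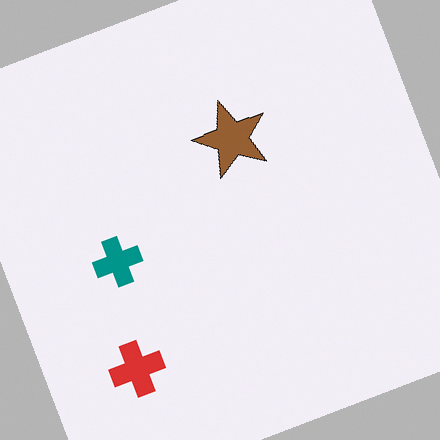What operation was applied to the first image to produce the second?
The second image is the first rotated counter-clockwise by a clearly visible amount.

Every shape is tilted by the same angle and the image corners show triangular fill wedges — a whole-image rotation by a non-right angle.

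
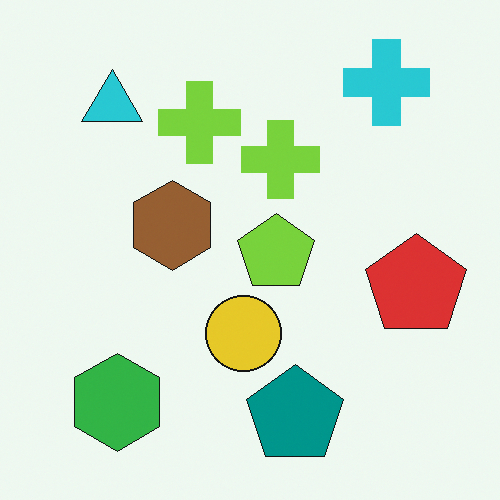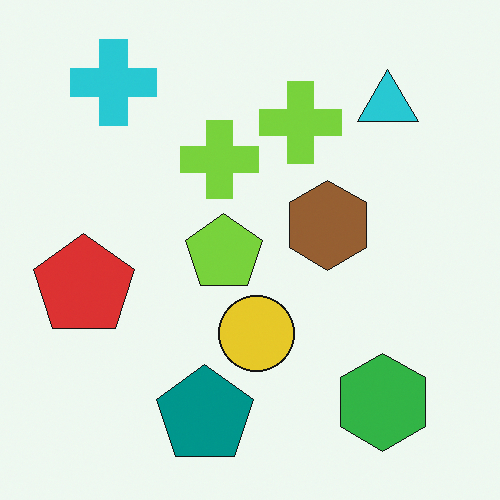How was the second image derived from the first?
This is the original image flipped horizontally (left ↔ right).

The red pentagon is in the right of the first image and the left of the second — shapes on opposite sides of the vertical midline have swapped in a mirror flip.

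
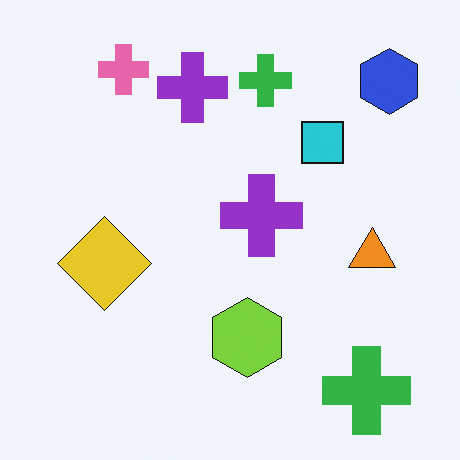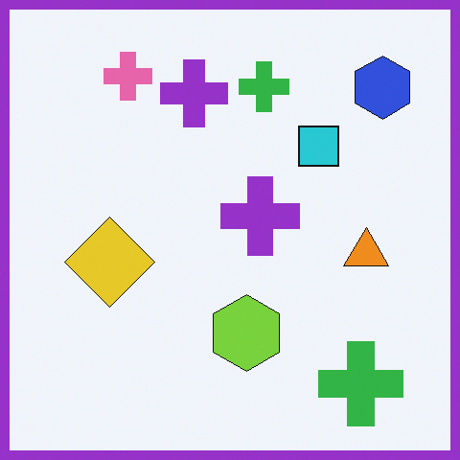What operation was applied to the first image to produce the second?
The image was framed with a purple border.

A solid purple frame runs around the edge of the second image, with the content slightly shrunk inside it.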